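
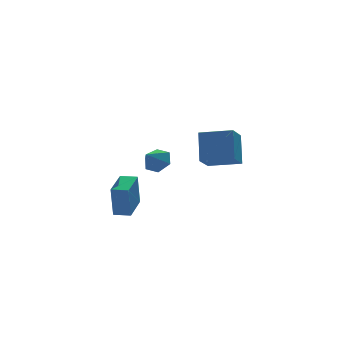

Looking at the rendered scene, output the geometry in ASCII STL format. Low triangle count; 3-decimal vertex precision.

solid 
facet normal -0.808 0.564 -0.171
outer loop
vertex 2.485 -0.689 -0.711
vertex 2.808 0.223 0.771
vertex 3.315 0.266 -1.479
endloop
endfacet
facet normal -0.182 -0.515 -0.838
outer loop
vertex 4.672 -0.683 -1.191
vertex 2.485 -0.689 -0.711
vertex 3.315 0.266 -1.479
endloop
endfacet
facet normal -0.807 0.565 -0.171
outer loop
vertex 3.315 0.266 -1.479
vertex 2.808 0.223 0.771
vertex 3.638 1.177 0.003
endloop
endfacet
facet normal 0.561 0.645 -0.519
outer loop
vertex 3.638 1.177 0.003
vertex 4.672 -0.683 -1.191
vertex 3.315 0.266 -1.479
endloop
endfacet
facet normal -0.561 -0.645 0.519
outer loop
vertex 2.485 -0.689 -0.711
vertex 4.165 -0.726 1.059
vertex 2.808 0.223 0.771
endloop
endfacet
facet normal -0.182 -0.515 -0.837
outer loop
vertex 3.842 -1.637 -0.423
vertex 2.485 -0.689 -0.711
vertex 4.672 -0.683 -1.191
endloop
endfacet
facet normal -0.561 -0.645 0.519
outer loop
vertex 3.842 -1.637 -0.423
vertex 4.165 -0.726 1.059
vertex 2.485 -0.689 -0.711
endloop
endfacet
facet normal 0.183 0.515 0.837
outer loop
vertex 2.808 0.223 0.771
vertex 4.165 -0.726 1.059
vertex 3.638 1.177 0.003
endloop
endfacet
facet normal 0.561 0.645 -0.519
outer loop
vertex 4.995 0.229 0.291
vertex 4.672 -0.683 -1.191
vertex 3.638 1.177 0.003
endloop
endfacet
facet normal 0.182 0.515 0.837
outer loop
vertex 3.638 1.177 0.003
vertex 4.165 -0.726 1.059
vertex 4.995 0.229 0.291
endloop
endfacet
facet normal 0.807 -0.565 0.171
outer loop
vertex 4.995 0.229 0.291
vertex 3.842 -1.637 -0.423
vertex 4.672 -0.683 -1.191
endloop
endfacet
facet normal 0.808 -0.564 0.171
outer loop
vertex 4.165 -0.726 1.059
vertex 3.842 -1.637 -0.423
vertex 4.995 0.229 0.291
endloop
endfacet
facet normal 0.692 0.400 -0.602
outer loop
vertex 0.069 -2.969 0.958
vertex -0.447 -2.82 0.464
vertex -0.282 -2.33 0.979
endloop
endfacet
facet normal 0.105 0.025 0.994
outer loop
vertex 0.069 -2.969 0.958
vertex -0.282 -2.33 0.979
vertex -1.173 -3.24 1.096
endloop
endfacet
facet normal 0.692 0.400 -0.602
outer loop
vertex -0.282 -2.33 0.979
vertex -0.447 -2.82 0.464
vertex -0.798 -2.181 0.485
endloop
endfacet
facet normal -0.483 0.560 0.673
outer loop
vertex -0.282 -2.33 0.979
vertex -0.798 -2.181 0.485
vertex -1.173 -3.24 1.096
endloop
endfacet
facet normal 0.691 0.399 -0.603
outer loop
vertex -0.798 -2.181 0.485
vertex -0.447 -2.82 0.464
vertex -0.964 -2.671 -0.03
endloop
endfacet
facet normal -0.944 0.329 -0.009
outer loop
vertex -0.798 -2.181 0.485
vertex -0.964 -2.671 -0.03
vertex -1.173 -3.24 1.096
endloop
endfacet
facet normal 0.691 0.400 -0.602
outer loop
vertex -0.964 -2.671 -0.03
vertex -0.447 -2.82 0.464
vertex -0.612 -3.311 -0.051
endloop
endfacet
facet normal -0.818 -0.438 -0.373
outer loop
vertex -0.964 -2.671 -0.03
vertex -0.612 -3.311 -0.051
vertex -1.173 -3.24 1.096
endloop
endfacet
facet normal 0.692 0.399 -0.602
outer loop
vertex -0.612 -3.311 -0.051
vertex -0.447 -2.82 0.464
vertex -0.096 -3.46 0.443
endloop
endfacet
facet normal -0.230 -0.972 -0.053
outer loop
vertex -0.612 -3.311 -0.051
vertex -0.096 -3.46 0.443
vertex -1.173 -3.24 1.096
endloop
endfacet
facet normal 0.692 0.399 -0.602
outer loop
vertex -0.096 -3.46 0.443
vertex -0.447 -2.82 0.464
vertex 0.069 -2.969 0.958
endloop
endfacet
facet normal 0.232 -0.740 0.631
outer loop
vertex -0.096 -3.46 0.443
vertex 0.069 -2.969 0.958
vertex -1.173 -3.24 1.096
endloop
endfacet
facet normal -0.817 0.576 -0.032
outer loop
vertex -2.749 -2.96 -0.936
vertex -1.799 -1.602 -0.733
vertex -2.591 -2.826 -2.573
endloop
endfacet
facet normal -0.568 -0.814 -0.121
outer loop
vertex -1.921 -3.298 -2.547
vertex -2.749 -2.96 -0.936
vertex -2.591 -2.826 -2.573
endloop
endfacet
facet normal -0.817 0.576 -0.032
outer loop
vertex -2.591 -2.826 -2.573
vertex -1.799 -1.602 -0.733
vertex -1.641 -1.468 -2.37
endloop
endfacet
facet normal 0.096 0.081 -0.992
outer loop
vertex -1.641 -1.468 -2.37
vertex -1.921 -3.298 -2.547
vertex -2.591 -2.826 -2.573
endloop
endfacet
facet normal -0.096 -0.081 0.992
outer loop
vertex -2.749 -2.96 -0.936
vertex -1.129 -2.074 -0.707
vertex -1.799 -1.602 -0.733
endloop
endfacet
facet normal -0.568 -0.814 -0.121
outer loop
vertex -2.079 -3.432 -0.91
vertex -2.749 -2.96 -0.936
vertex -1.921 -3.298 -2.547
endloop
endfacet
facet normal -0.096 -0.081 0.992
outer loop
vertex -2.079 -3.432 -0.91
vertex -1.129 -2.074 -0.707
vertex -2.749 -2.96 -0.936
endloop
endfacet
facet normal 0.568 0.814 0.121
outer loop
vertex -1.799 -1.602 -0.733
vertex -1.129 -2.074 -0.707
vertex -1.641 -1.468 -2.37
endloop
endfacet
facet normal 0.096 0.081 -0.992
outer loop
vertex -0.971 -1.94 -2.344
vertex -1.921 -3.298 -2.547
vertex -1.641 -1.468 -2.37
endloop
endfacet
facet normal 0.568 0.814 0.121
outer loop
vertex -1.641 -1.468 -2.37
vertex -1.129 -2.074 -0.707
vertex -0.971 -1.94 -2.344
endloop
endfacet
facet normal 0.817 -0.576 0.032
outer loop
vertex -0.971 -1.94 -2.344
vertex -2.079 -3.432 -0.91
vertex -1.921 -3.298 -2.547
endloop
endfacet
facet normal 0.817 -0.576 0.032
outer loop
vertex -1.129 -2.074 -0.707
vertex -2.079 -3.432 -0.91
vertex -0.971 -1.94 -2.344
endloop
endfacet

endsolid


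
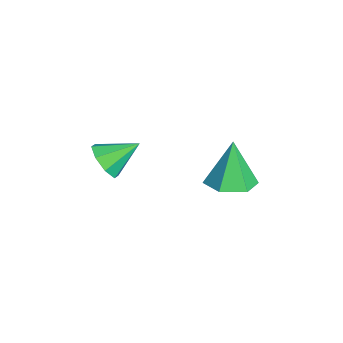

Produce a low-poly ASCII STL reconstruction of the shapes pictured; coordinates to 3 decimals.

solid 
facet normal 0.276 -0.066 -0.959
outer loop
vertex -1.484 3.306 -3.713
vertex -2.218 2.876 -3.895
vertex -2.199 3.744 -3.949
endloop
endfacet
facet normal 0.343 0.813 0.471
outer loop
vertex -1.484 3.306 -3.713
vertex -2.199 3.744 -3.949
vertex -2.682 2.984 -2.285
endloop
endfacet
facet normal 0.277 -0.066 -0.959
outer loop
vertex -2.199 3.744 -3.949
vertex -2.218 2.876 -3.895
vertex -2.932 3.313 -4.131
endloop
endfacet
facet normal -0.534 0.817 0.218
outer loop
vertex -2.199 3.744 -3.949
vertex -2.932 3.313 -4.131
vertex -2.682 2.984 -2.285
endloop
endfacet
facet normal 0.277 -0.065 -0.959
outer loop
vertex -2.932 3.313 -4.131
vertex -2.218 2.876 -3.895
vertex -2.952 2.445 -4.078
endloop
endfacet
facet normal -0.990 0.031 0.140
outer loop
vertex -2.932 3.313 -4.131
vertex -2.952 2.445 -4.078
vertex -2.682 2.984 -2.285
endloop
endfacet
facet normal 0.277 -0.065 -0.959
outer loop
vertex -2.952 2.445 -4.078
vertex -2.218 2.876 -3.895
vertex -2.237 2.007 -3.842
endloop
endfacet
facet normal -0.569 -0.760 0.314
outer loop
vertex -2.952 2.445 -4.078
vertex -2.237 2.007 -3.842
vertex -2.682 2.984 -2.285
endloop
endfacet
facet normal 0.276 -0.065 -0.959
outer loop
vertex -2.237 2.007 -3.842
vertex -2.218 2.876 -3.895
vertex -1.504 2.438 -3.66
endloop
endfacet
facet normal 0.308 -0.764 0.567
outer loop
vertex -2.237 2.007 -3.842
vertex -1.504 2.438 -3.66
vertex -2.682 2.984 -2.285
endloop
endfacet
facet normal 0.276 -0.065 -0.959
outer loop
vertex -1.504 2.438 -3.66
vertex -2.218 2.876 -3.895
vertex -1.484 3.306 -3.713
endloop
endfacet
facet normal 0.763 0.022 0.645
outer loop
vertex -1.504 2.438 -3.66
vertex -1.484 3.306 -3.713
vertex -2.682 2.984 -2.285
endloop
endfacet
facet normal 0.085 -0.842 -0.533
outer loop
vertex -1.723 -1.295 -1.891
vertex -2.116 -0.995 -2.428
vertex -1.405 -1.027 -2.264
endloop
endfacet
facet normal 0.682 0.178 0.709
outer loop
vertex -1.723 -1.295 -1.891
vertex -1.405 -1.027 -2.264
vertex -2.224 0.075 -1.752
endloop
endfacet
facet normal 0.085 -0.842 -0.533
outer loop
vertex -1.405 -1.027 -2.264
vertex -2.116 -0.995 -2.428
vertex -1.504 -0.74 -2.733
endloop
endfacet
facet normal 0.826 0.541 0.157
outer loop
vertex -1.405 -1.027 -2.264
vertex -1.504 -0.74 -2.733
vertex -2.224 0.075 -1.752
endloop
endfacet
facet normal 0.086 -0.843 -0.532
outer loop
vertex -1.504 -0.74 -2.733
vertex -2.116 -0.995 -2.428
vertex -1.961 -0.603 -3.024
endloop
endfacet
facet normal 0.462 0.819 -0.341
outer loop
vertex -1.504 -0.74 -2.733
vertex -1.961 -0.603 -3.024
vertex -2.224 0.075 -1.752
endloop
endfacet
facet normal 0.084 -0.842 -0.532
outer loop
vertex -1.961 -0.603 -3.024
vertex -2.116 -0.995 -2.428
vertex -2.509 -0.695 -2.965
endloop
endfacet
facet normal -0.195 0.848 -0.492
outer loop
vertex -1.961 -0.603 -3.024
vertex -2.509 -0.695 -2.965
vertex -2.224 0.075 -1.752
endloop
endfacet
facet normal 0.085 -0.842 -0.533
outer loop
vertex -2.509 -0.695 -2.965
vertex -2.116 -0.995 -2.428
vertex -2.827 -0.963 -2.592
endloop
endfacet
facet normal -0.762 0.612 -0.210
outer loop
vertex -2.509 -0.695 -2.965
vertex -2.827 -0.963 -2.592
vertex -2.224 0.075 -1.752
endloop
endfacet
facet normal 0.085 -0.842 -0.533
outer loop
vertex -2.827 -0.963 -2.592
vertex -2.116 -0.995 -2.428
vertex -2.728 -1.25 -2.123
endloop
endfacet
facet normal -0.906 0.248 0.343
outer loop
vertex -2.827 -0.963 -2.592
vertex -2.728 -1.25 -2.123
vertex -2.224 0.075 -1.752
endloop
endfacet
facet normal 0.086 -0.843 -0.532
outer loop
vertex -2.728 -1.25 -2.123
vertex -2.116 -0.995 -2.428
vertex -2.271 -1.387 -1.832
endloop
endfacet
facet normal -0.543 -0.028 0.839
outer loop
vertex -2.728 -1.25 -2.123
vertex -2.271 -1.387 -1.832
vertex -2.224 0.075 -1.752
endloop
endfacet
facet normal 0.084 -0.842 -0.532
outer loop
vertex -2.271 -1.387 -1.832
vertex -2.116 -0.995 -2.428
vertex -1.723 -1.295 -1.891
endloop
endfacet
facet normal 0.116 -0.058 0.991
outer loop
vertex -2.271 -1.387 -1.832
vertex -1.723 -1.295 -1.891
vertex -2.224 0.075 -1.752
endloop
endfacet

endsolid


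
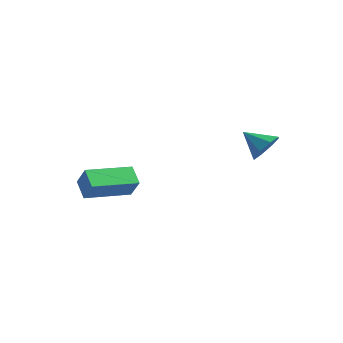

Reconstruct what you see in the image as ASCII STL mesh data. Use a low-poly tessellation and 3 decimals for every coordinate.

solid 
facet normal 0.843 0.063 -0.535
outer loop
vertex 2.001 0.033 -0.037
vertex 1.64 -0.214 -0.635
vertex 1.775 0.453 -0.344
endloop
endfacet
facet normal -0.123 0.542 0.832
outer loop
vertex 2.001 0.033 -0.037
vertex 1.775 0.453 -0.344
vertex 0.68 -0.286 -0.025
endloop
endfacet
facet normal 0.843 0.062 -0.534
outer loop
vertex 1.775 0.453 -0.344
vertex 1.64 -0.214 -0.635
vertex 1.471 0.481 -0.821
endloop
endfacet
facet normal -0.456 0.823 0.339
outer loop
vertex 1.775 0.453 -0.344
vertex 1.471 0.481 -0.821
vertex 0.68 -0.286 -0.025
endloop
endfacet
facet normal 0.843 0.062 -0.535
outer loop
vertex 1.471 0.481 -0.821
vertex 1.64 -0.214 -0.635
vertex 1.266 0.103 -1.188
endloop
endfacet
facet normal -0.775 0.603 -0.189
outer loop
vertex 1.471 0.481 -0.821
vertex 1.266 0.103 -1.188
vertex 0.68 -0.286 -0.025
endloop
endfacet
facet normal 0.843 0.062 -0.534
outer loop
vertex 1.266 0.103 -1.188
vertex 1.64 -0.214 -0.635
vertex 1.28 -0.462 -1.232
endloop
endfacet
facet normal -0.895 0.013 -0.447
outer loop
vertex 1.266 0.103 -1.188
vertex 1.28 -0.462 -1.232
vertex 0.68 -0.286 -0.025
endloop
endfacet
facet normal 0.843 0.063 -0.534
outer loop
vertex 1.28 -0.462 -1.232
vertex 1.64 -0.214 -0.635
vertex 1.506 -0.881 -0.925
endloop
endfacet
facet normal -0.743 -0.607 -0.281
outer loop
vertex 1.28 -0.462 -1.232
vertex 1.506 -0.881 -0.925
vertex 0.68 -0.286 -0.025
endloop
endfacet
facet normal 0.843 0.063 -0.534
outer loop
vertex 1.506 -0.881 -0.925
vertex 1.64 -0.214 -0.635
vertex 1.81 -0.91 -0.448
endloop
endfacet
facet normal -0.412 -0.887 0.209
outer loop
vertex 1.506 -0.881 -0.925
vertex 1.81 -0.91 -0.448
vertex 0.68 -0.286 -0.025
endloop
endfacet
facet normal 0.843 0.062 -0.535
outer loop
vertex 1.81 -0.91 -0.448
vertex 1.64 -0.214 -0.635
vertex 2.015 -0.531 -0.081
endloop
endfacet
facet normal -0.091 -0.667 0.740
outer loop
vertex 1.81 -0.91 -0.448
vertex 2.015 -0.531 -0.081
vertex 0.68 -0.286 -0.025
endloop
endfacet
facet normal 0.843 0.063 -0.535
outer loop
vertex 2.015 -0.531 -0.081
vertex 1.64 -0.214 -0.635
vertex 2.001 0.033 -0.037
endloop
endfacet
facet normal 0.028 -0.077 0.997
outer loop
vertex 2.015 -0.531 -0.081
vertex 2.001 0.033 -0.037
vertex 0.68 -0.286 -0.025
endloop
endfacet
facet normal -0.507 0.160 -0.847
outer loop
vertex -4.138 -4.063 -2.414
vertex -3.183 -2.43 -2.677
vertex -3.499 -4.512 -2.881
endloop
endfacet
facet normal -0.500 -0.855 0.138
outer loop
vertex -2.997 -4.67 -2.043
vertex -4.138 -4.063 -2.414
vertex -3.499 -4.512 -2.881
endloop
endfacet
facet normal -0.507 0.160 -0.847
outer loop
vertex -3.499 -4.512 -2.881
vertex -3.183 -2.43 -2.677
vertex -2.544 -2.879 -3.144
endloop
endfacet
facet normal 0.702 -0.493 -0.514
outer loop
vertex -2.544 -2.879 -3.144
vertex -2.997 -4.67 -2.043
vertex -3.499 -4.512 -2.881
endloop
endfacet
facet normal -0.702 0.493 0.514
outer loop
vertex -4.138 -4.063 -2.414
vertex -2.681 -2.588 -1.839
vertex -3.183 -2.43 -2.677
endloop
endfacet
facet normal -0.500 -0.855 0.138
outer loop
vertex -3.636 -4.221 -1.576
vertex -4.138 -4.063 -2.414
vertex -2.997 -4.67 -2.043
endloop
endfacet
facet normal -0.702 0.493 0.514
outer loop
vertex -3.636 -4.221 -1.576
vertex -2.681 -2.588 -1.839
vertex -4.138 -4.063 -2.414
endloop
endfacet
facet normal 0.500 0.855 -0.138
outer loop
vertex -3.183 -2.43 -2.677
vertex -2.681 -2.588 -1.839
vertex -2.544 -2.879 -3.144
endloop
endfacet
facet normal 0.702 -0.493 -0.514
outer loop
vertex -2.042 -3.037 -2.306
vertex -2.997 -4.67 -2.043
vertex -2.544 -2.879 -3.144
endloop
endfacet
facet normal 0.500 0.855 -0.138
outer loop
vertex -2.544 -2.879 -3.144
vertex -2.681 -2.588 -1.839
vertex -2.042 -3.037 -2.306
endloop
endfacet
facet normal 0.507 -0.160 0.847
outer loop
vertex -2.042 -3.037 -2.306
vertex -3.636 -4.221 -1.576
vertex -2.997 -4.67 -2.043
endloop
endfacet
facet normal 0.507 -0.160 0.847
outer loop
vertex -2.681 -2.588 -1.839
vertex -3.636 -4.221 -1.576
vertex -2.042 -3.037 -2.306
endloop
endfacet

endsolid


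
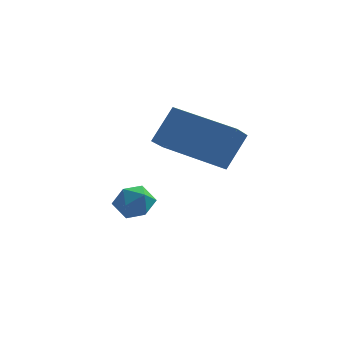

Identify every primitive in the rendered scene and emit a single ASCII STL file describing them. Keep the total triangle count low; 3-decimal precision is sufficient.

solid 
facet normal -0.934 0.318 -0.161
outer loop
vertex -1.204 -0.452 0.279
vertex -1.454 -0.974 0.699
vertex -1.286 -0.338 0.98
endloop
endfacet
facet normal -0.472 0.860 -0.195
outer loop
vertex -1.204 -0.452 0.279
vertex -1.286 -0.338 0.98
vertex -0.704 -0.095 0.644
endloop
endfacet
facet normal 0.007 0.710 -0.704
outer loop
vertex -1.204 -0.452 0.279
vertex -0.704 -0.095 0.644
vertex -0.512 -0.581 0.156
endloop
endfacet
facet normal -0.161 0.076 -0.984
outer loop
vertex -1.204 -0.452 0.279
vertex -0.512 -0.581 0.156
vertex -0.975 -1.124 0.19
endloop
endfacet
facet normal -0.742 -0.167 -0.649
outer loop
vertex -1.204 -0.452 0.279
vertex -0.975 -1.124 0.19
vertex -1.454 -0.974 0.699
endloop
endfacet
facet normal -0.126 0.895 0.428
outer loop
vertex -0.704 -0.095 0.644
vertex -1.286 -0.338 0.98
vertex -0.645 -0.396 1.29
endloop
endfacet
facet normal -0.875 0.018 0.484
outer loop
vertex -1.286 -0.338 0.98
vertex -1.454 -0.974 0.699
vertex -1.108 -0.939 1.324
endloop
endfacet
facet normal -0.565 -0.767 -0.306
outer loop
vertex -1.454 -0.974 0.699
vertex -0.975 -1.124 0.19
vertex -0.916 -1.425 0.836
endloop
endfacet
facet normal 0.376 -0.374 -0.848
outer loop
vertex -0.975 -1.124 0.19
vertex -0.512 -0.581 0.156
vertex -0.334 -1.182 0.5
endloop
endfacet
facet normal 0.647 0.652 -0.395
outer loop
vertex -0.512 -0.581 0.156
vertex -0.704 -0.095 0.644
vertex -0.166 -0.546 0.781
endloop
endfacet
facet normal 0.161 -0.076 0.984
outer loop
vertex -0.416 -1.068 1.201
vertex -0.645 -0.396 1.29
vertex -1.108 -0.939 1.324
endloop
endfacet
facet normal -0.007 -0.710 0.704
outer loop
vertex -0.416 -1.068 1.201
vertex -1.108 -0.939 1.324
vertex -0.916 -1.425 0.836
endloop
endfacet
facet normal 0.472 -0.860 0.195
outer loop
vertex -0.416 -1.068 1.201
vertex -0.916 -1.425 0.836
vertex -0.334 -1.182 0.5
endloop
endfacet
facet normal 0.934 -0.318 0.161
outer loop
vertex -0.416 -1.068 1.201
vertex -0.334 -1.182 0.5
vertex -0.166 -0.546 0.781
endloop
endfacet
facet normal 0.742 0.167 0.649
outer loop
vertex -0.416 -1.068 1.201
vertex -0.166 -0.546 0.781
vertex -0.645 -0.396 1.29
endloop
endfacet
facet normal -0.376 0.374 0.848
outer loop
vertex -1.108 -0.939 1.324
vertex -0.645 -0.396 1.29
vertex -1.286 -0.338 0.98
endloop
endfacet
facet normal -0.647 -0.652 0.395
outer loop
vertex -0.916 -1.425 0.836
vertex -1.108 -0.939 1.324
vertex -1.454 -0.974 0.699
endloop
endfacet
facet normal 0.126 -0.895 -0.428
outer loop
vertex -0.334 -1.182 0.5
vertex -0.916 -1.425 0.836
vertex -0.975 -1.124 0.19
endloop
endfacet
facet normal 0.875 -0.018 -0.484
outer loop
vertex -0.166 -0.546 0.781
vertex -0.334 -1.182 0.5
vertex -0.512 -0.581 0.156
endloop
endfacet
facet normal 0.565 0.767 0.306
outer loop
vertex -0.645 -0.396 1.29
vertex -0.166 -0.546 0.781
vertex -0.704 -0.095 0.644
endloop
endfacet
facet normal -0.350 -0.449 -0.822
outer loop
vertex 2.109 -3.017 3.402
vertex 0.09 -2.368 3.907
vertex 2.253 -2.149 2.866
endloop
endfacet
facet normal 0.926 -0.297 -0.232
outer loop
vertex 2.75 -1.512 4.033
vertex 2.109 -3.017 3.402
vertex 2.253 -2.149 2.866
endloop
endfacet
facet normal -0.350 -0.450 -0.822
outer loop
vertex 2.253 -2.149 2.866
vertex 0.09 -2.368 3.907
vertex 0.234 -1.501 3.371
endloop
endfacet
facet normal 0.140 0.843 -0.520
outer loop
vertex 0.234 -1.501 3.371
vertex 2.75 -1.512 4.033
vertex 2.253 -2.149 2.866
endloop
endfacet
facet normal -0.141 -0.843 0.520
outer loop
vertex 2.109 -3.017 3.402
vertex 0.587 -1.731 5.074
vertex 0.09 -2.368 3.907
endloop
endfacet
facet normal 0.926 -0.297 -0.232
outer loop
vertex 2.606 -2.379 4.569
vertex 2.109 -3.017 3.402
vertex 2.75 -1.512 4.033
endloop
endfacet
facet normal -0.140 -0.842 0.520
outer loop
vertex 2.606 -2.379 4.569
vertex 0.587 -1.731 5.074
vertex 2.109 -3.017 3.402
endloop
endfacet
facet normal -0.926 0.297 0.232
outer loop
vertex 0.09 -2.368 3.907
vertex 0.587 -1.731 5.074
vertex 0.234 -1.501 3.371
endloop
endfacet
facet normal 0.141 0.842 -0.520
outer loop
vertex 0.731 -0.863 4.538
vertex 2.75 -1.512 4.033
vertex 0.234 -1.501 3.371
endloop
endfacet
facet normal -0.926 0.297 0.232
outer loop
vertex 0.234 -1.501 3.371
vertex 0.587 -1.731 5.074
vertex 0.731 -0.863 4.538
endloop
endfacet
facet normal 0.350 0.450 0.822
outer loop
vertex 0.731 -0.863 4.538
vertex 2.606 -2.379 4.569
vertex 2.75 -1.512 4.033
endloop
endfacet
facet normal 0.350 0.450 0.822
outer loop
vertex 0.587 -1.731 5.074
vertex 2.606 -2.379 4.569
vertex 0.731 -0.863 4.538
endloop
endfacet

endsolid


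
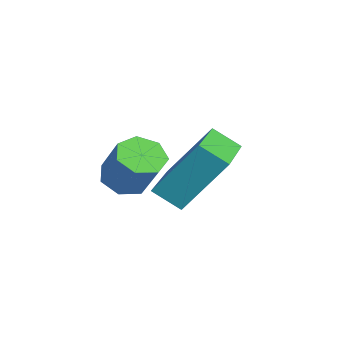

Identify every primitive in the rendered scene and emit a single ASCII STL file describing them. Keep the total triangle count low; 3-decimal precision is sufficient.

solid 
facet normal -0.413 -0.695 0.588
outer loop
vertex -0.182 0.013 -2.258
vertex -2.085 0.901 -2.544
vertex -0.433 -0.951 -3.573
endloop
endfacet
facet normal 0.898 -0.418 0.135
outer loop
vertex -0.095 -0.381 -4.056
vertex -0.182 0.013 -2.258
vertex -0.433 -0.951 -3.573
endloop
endfacet
facet normal -0.413 -0.695 0.588
outer loop
vertex -0.433 -0.951 -3.573
vertex -2.085 0.901 -2.544
vertex -2.337 -0.063 -3.86
endloop
endfacet
facet normal -0.153 -0.585 -0.797
outer loop
vertex -2.337 -0.063 -3.86
vertex -0.095 -0.381 -4.056
vertex -0.433 -0.951 -3.573
endloop
endfacet
facet normal 0.153 0.584 0.797
outer loop
vertex -0.182 0.013 -2.258
vertex -1.747 1.471 -3.027
vertex -2.085 0.901 -2.544
endloop
endfacet
facet normal 0.898 -0.419 0.135
outer loop
vertex 0.157 0.583 -2.74
vertex -0.182 0.013 -2.258
vertex -0.095 -0.381 -4.056
endloop
endfacet
facet normal 0.152 0.584 0.797
outer loop
vertex 0.157 0.583 -2.74
vertex -1.747 1.471 -3.027
vertex -0.182 0.013 -2.258
endloop
endfacet
facet normal -0.898 0.419 -0.135
outer loop
vertex -2.085 0.901 -2.544
vertex -1.747 1.471 -3.027
vertex -2.337 -0.063 -3.86
endloop
endfacet
facet normal -0.153 -0.584 -0.798
outer loop
vertex -1.998 0.507 -4.342
vertex -0.095 -0.381 -4.056
vertex -2.337 -0.063 -3.86
endloop
endfacet
facet normal -0.898 0.419 -0.136
outer loop
vertex -2.337 -0.063 -3.86
vertex -1.747 1.471 -3.027
vertex -1.998 0.507 -4.342
endloop
endfacet
facet normal 0.413 0.695 -0.588
outer loop
vertex -1.998 0.507 -4.342
vertex 0.157 0.583 -2.74
vertex -0.095 -0.381 -4.056
endloop
endfacet
facet normal 0.413 0.695 -0.588
outer loop
vertex -1.747 1.471 -3.027
vertex 0.157 0.583 -2.74
vertex -1.998 0.507 -4.342
endloop
endfacet
facet normal -0.630 -0.144 -0.763
outer loop
vertex 0.027 -1.28 -3.424
vertex -0.356 -1.523 -3.062
vertex -0.303 -0.965 -3.211
endloop
endfacet
facet normal 0.417 0.767 -0.488
outer loop
vertex 0.027 -1.28 -3.424
vertex -0.303 -0.965 -3.211
vertex 0.758 -1.114 -2.54
endloop
endfacet
facet normal 0.417 0.767 -0.488
outer loop
vertex 0.758 -1.114 -2.54
vertex -0.303 -0.965 -3.211
vertex 0.429 -0.799 -2.326
endloop
endfacet
facet normal 0.632 0.142 0.762
outer loop
vertex 0.758 -1.114 -2.54
vertex 0.429 -0.799 -2.326
vertex 0.376 -1.357 -2.178
endloop
endfacet
facet normal -0.631 -0.144 -0.763
outer loop
vertex -0.303 -0.965 -3.211
vertex -0.356 -1.523 -3.062
vertex -0.672 -1.07 -2.886
endloop
endfacet
facet normal -0.252 0.967 0.027
outer loop
vertex -0.303 -0.965 -3.211
vertex -0.672 -1.07 -2.886
vertex 0.429 -0.799 -2.326
endloop
endfacet
facet normal -0.251 0.968 0.026
outer loop
vertex 0.429 -0.799 -2.326
vertex -0.672 -1.07 -2.886
vertex 0.059 -0.904 -2.001
endloop
endfacet
facet normal 0.630 0.143 0.763
outer loop
vertex 0.429 -0.799 -2.326
vertex 0.059 -0.904 -2.001
vertex 0.376 -1.357 -2.178
endloop
endfacet
facet normal -0.631 -0.144 -0.762
outer loop
vertex -0.672 -1.07 -2.886
vertex -0.356 -1.523 -3.062
vertex -0.803 -1.516 -2.693
endloop
endfacet
facet normal -0.731 0.440 0.521
outer loop
vertex -0.672 -1.07 -2.886
vertex -0.803 -1.516 -2.693
vertex 0.059 -0.904 -2.001
endloop
endfacet
facet normal -0.731 0.439 0.522
outer loop
vertex 0.059 -0.904 -2.001
vertex -0.803 -1.516 -2.693
vertex -0.072 -1.35 -1.809
endloop
endfacet
facet normal 0.631 0.143 0.763
outer loop
vertex 0.059 -0.904 -2.001
vertex -0.072 -1.35 -1.809
vertex 0.376 -1.357 -2.178
endloop
endfacet
facet normal -0.632 -0.141 -0.762
outer loop
vertex -0.803 -1.516 -2.693
vertex -0.356 -1.523 -3.062
vertex -0.598 -1.968 -2.779
endloop
endfacet
facet normal -0.660 -0.418 0.624
outer loop
vertex -0.803 -1.516 -2.693
vertex -0.598 -1.968 -2.779
vertex -0.072 -1.35 -1.809
endloop
endfacet
facet normal -0.659 -0.419 0.624
outer loop
vertex -0.072 -1.35 -1.809
vertex -0.598 -1.968 -2.779
vertex 0.134 -1.801 -1.894
endloop
endfacet
facet normal 0.630 0.144 0.763
outer loop
vertex -0.072 -1.35 -1.809
vertex 0.134 -1.801 -1.894
vertex 0.376 -1.357 -2.178
endloop
endfacet
facet normal -0.631 -0.142 -0.763
outer loop
vertex -0.598 -1.968 -2.779
vertex -0.356 -1.523 -3.062
vertex -0.21 -2.084 -3.078
endloop
endfacet
facet normal -0.090 -0.962 0.256
outer loop
vertex -0.598 -1.968 -2.779
vertex -0.21 -2.084 -3.078
vertex 0.134 -1.801 -1.894
endloop
endfacet
facet normal -0.092 -0.962 0.257
outer loop
vertex 0.134 -1.801 -1.894
vertex -0.21 -2.084 -3.078
vertex 0.522 -1.918 -2.193
endloop
endfacet
facet normal 0.631 0.144 0.762
outer loop
vertex 0.134 -1.801 -1.894
vertex 0.522 -1.918 -2.193
vertex 0.376 -1.357 -2.178
endloop
endfacet
facet normal -0.631 -0.142 -0.763
outer loop
vertex -0.21 -2.084 -3.078
vertex -0.356 -1.523 -3.062
vertex 0.068 -1.778 -3.365
endloop
endfacet
facet normal 0.545 -0.781 -0.305
outer loop
vertex -0.21 -2.084 -3.078
vertex 0.068 -1.778 -3.365
vertex 0.522 -1.918 -2.193
endloop
endfacet
facet normal 0.545 -0.781 -0.305
outer loop
vertex 0.522 -1.918 -2.193
vertex 0.068 -1.778 -3.365
vertex 0.8 -1.612 -2.48
endloop
endfacet
facet normal 0.630 0.144 0.763
outer loop
vertex 0.522 -1.918 -2.193
vertex 0.8 -1.612 -2.48
vertex 0.376 -1.357 -2.178
endloop
endfacet
facet normal -0.631 -0.142 -0.763
outer loop
vertex 0.068 -1.778 -3.365
vertex -0.356 -1.523 -3.062
vertex 0.027 -1.28 -3.424
endloop
endfacet
facet normal 0.772 -0.012 -0.636
outer loop
vertex 0.068 -1.778 -3.365
vertex 0.027 -1.28 -3.424
vertex 0.8 -1.612 -2.48
endloop
endfacet
facet normal 0.772 -0.012 -0.636
outer loop
vertex 0.8 -1.612 -2.48
vertex 0.027 -1.28 -3.424
vertex 0.758 -1.114 -2.54
endloop
endfacet
facet normal 0.630 0.145 0.763
outer loop
vertex 0.8 -1.612 -2.48
vertex 0.758 -1.114 -2.54
vertex 0.376 -1.357 -2.178
endloop
endfacet

endsolid


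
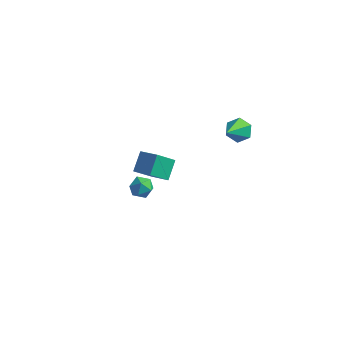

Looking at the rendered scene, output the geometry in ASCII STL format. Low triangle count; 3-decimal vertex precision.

solid 
facet normal -0.136 0.839 0.527
outer loop
vertex -2.583 -2.438 2.966
vertex -2.822 -2.818 3.509
vertex -2.134 -2.673 3.456
endloop
endfacet
facet normal 0.404 0.912 0.067
outer loop
vertex -2.583 -2.438 2.966
vertex -2.134 -2.673 3.456
vertex -1.958 -2.701 2.775
endloop
endfacet
facet normal 0.153 0.792 -0.591
outer loop
vertex -2.583 -2.438 2.966
vertex -1.958 -2.701 2.775
vertex -2.536 -2.864 2.407
endloop
endfacet
facet normal -0.543 0.645 -0.537
outer loop
vertex -2.583 -2.438 2.966
vertex -2.536 -2.864 2.407
vertex -3.07 -2.936 2.86
endloop
endfacet
facet normal -0.723 0.674 0.154
outer loop
vertex -2.583 -2.438 2.966
vertex -3.07 -2.936 2.86
vertex -2.822 -2.818 3.509
endloop
endfacet
facet normal 0.888 0.408 0.213
outer loop
vertex -1.958 -2.701 2.775
vertex -2.134 -2.673 3.456
vertex -1.81 -3.244 3.2
endloop
endfacet
facet normal 0.013 0.289 0.957
outer loop
vertex -2.134 -2.673 3.456
vertex -2.822 -2.818 3.509
vertex -2.344 -3.316 3.653
endloop
endfacet
facet normal -0.935 0.022 0.353
outer loop
vertex -2.822 -2.818 3.509
vertex -3.07 -2.936 2.86
vertex -2.922 -3.479 3.285
endloop
endfacet
facet normal -0.645 -0.023 -0.764
outer loop
vertex -3.07 -2.936 2.86
vertex -2.536 -2.864 2.407
vertex -2.746 -3.507 2.604
endloop
endfacet
facet normal 0.481 0.215 -0.850
outer loop
vertex -2.536 -2.864 2.407
vertex -1.958 -2.701 2.775
vertex -2.058 -3.362 2.551
endloop
endfacet
facet normal 0.543 -0.645 0.537
outer loop
vertex -2.297 -3.742 3.094
vertex -1.81 -3.244 3.2
vertex -2.344 -3.316 3.653
endloop
endfacet
facet normal -0.153 -0.792 0.591
outer loop
vertex -2.297 -3.742 3.094
vertex -2.344 -3.316 3.653
vertex -2.922 -3.479 3.285
endloop
endfacet
facet normal -0.404 -0.912 -0.067
outer loop
vertex -2.297 -3.742 3.094
vertex -2.922 -3.479 3.285
vertex -2.746 -3.507 2.604
endloop
endfacet
facet normal 0.136 -0.839 -0.527
outer loop
vertex -2.297 -3.742 3.094
vertex -2.746 -3.507 2.604
vertex -2.058 -3.362 2.551
endloop
endfacet
facet normal 0.723 -0.674 -0.154
outer loop
vertex -2.297 -3.742 3.094
vertex -2.058 -3.362 2.551
vertex -1.81 -3.244 3.2
endloop
endfacet
facet normal 0.645 0.023 0.764
outer loop
vertex -2.344 -3.316 3.653
vertex -1.81 -3.244 3.2
vertex -2.134 -2.673 3.456
endloop
endfacet
facet normal -0.481 -0.215 0.850
outer loop
vertex -2.922 -3.479 3.285
vertex -2.344 -3.316 3.653
vertex -2.822 -2.818 3.509
endloop
endfacet
facet normal -0.888 -0.408 -0.213
outer loop
vertex -2.746 -3.507 2.604
vertex -2.922 -3.479 3.285
vertex -3.07 -2.936 2.86
endloop
endfacet
facet normal -0.013 -0.289 -0.957
outer loop
vertex -2.058 -3.362 2.551
vertex -2.746 -3.507 2.604
vertex -2.536 -2.864 2.407
endloop
endfacet
facet normal 0.935 -0.022 -0.353
outer loop
vertex -1.81 -3.244 3.2
vertex -2.058 -3.362 2.551
vertex -1.958 -2.701 2.775
endloop
endfacet
facet normal -0.004 0.769 -0.639
outer loop
vertex 0.376 4.476 1.227
vertex -0.374 4.632 1.42
vertex 0.215 4.97 1.823
endloop
endfacet
facet normal 0.936 -0.102 0.338
outer loop
vertex 0.376 4.476 1.227
vertex 0.215 4.97 1.823
vertex -0.366 2.948 2.82
endloop
endfacet
facet normal -0.004 0.769 -0.639
outer loop
vertex 0.215 4.97 1.823
vertex -0.374 4.632 1.42
vertex -0.535 5.126 2.015
endloop
endfacet
facet normal 0.300 0.351 0.887
outer loop
vertex 0.215 4.97 1.823
vertex -0.535 5.126 2.015
vertex -0.366 2.948 2.82
endloop
endfacet
facet normal -0.004 0.769 -0.639
outer loop
vertex -0.535 5.126 2.015
vertex -0.374 4.632 1.42
vertex -1.125 4.788 1.612
endloop
endfacet
facet normal -0.634 0.224 0.740
outer loop
vertex -0.535 5.126 2.015
vertex -1.125 4.788 1.612
vertex -0.366 2.948 2.82
endloop
endfacet
facet normal -0.004 0.769 -0.639
outer loop
vertex -1.125 4.788 1.612
vertex -0.374 4.632 1.42
vertex -0.964 4.294 1.017
endloop
endfacet
facet normal -0.933 -0.356 0.043
outer loop
vertex -1.125 4.788 1.612
vertex -0.964 4.294 1.017
vertex -0.366 2.948 2.82
endloop
endfacet
facet normal -0.004 0.769 -0.639
outer loop
vertex -0.964 4.294 1.017
vertex -0.374 4.632 1.42
vertex -0.214 4.138 0.825
endloop
endfacet
facet normal -0.298 -0.810 -0.506
outer loop
vertex -0.964 4.294 1.017
vertex -0.214 4.138 0.825
vertex -0.366 2.948 2.82
endloop
endfacet
facet normal -0.005 0.769 -0.640
outer loop
vertex -0.214 4.138 0.825
vertex -0.374 4.632 1.42
vertex 0.376 4.476 1.227
endloop
endfacet
facet normal 0.636 -0.683 -0.359
outer loop
vertex -0.214 4.138 0.825
vertex 0.376 4.476 1.227
vertex -0.366 2.948 2.82
endloop
endfacet
facet normal -0.523 -0.537 0.662
outer loop
vertex -3.693 1.391 0.809
vertex -4.893 1.786 0.182
vertex -3.624 0.357 0.024
endloop
endfacet
facet normal 0.851 -0.281 0.445
outer loop
vertex -2.907 1.094 -0.882
vertex -3.693 1.391 0.809
vertex -3.624 0.357 0.024
endloop
endfacet
facet normal -0.523 -0.538 0.661
outer loop
vertex -3.624 0.357 0.024
vertex -4.893 1.786 0.182
vertex -4.823 0.752 -0.603
endloop
endfacet
facet normal 0.054 -0.795 -0.604
outer loop
vertex -4.823 0.752 -0.603
vertex -2.907 1.094 -0.882
vertex -3.624 0.357 0.024
endloop
endfacet
facet normal -0.054 0.795 0.604
outer loop
vertex -3.693 1.391 0.809
vertex -4.176 2.523 -0.724
vertex -4.893 1.786 0.182
endloop
endfacet
facet normal 0.851 -0.280 0.445
outer loop
vertex -2.977 2.128 -0.097
vertex -3.693 1.391 0.809
vertex -2.907 1.094 -0.882
endloop
endfacet
facet normal -0.054 0.795 0.604
outer loop
vertex -2.977 2.128 -0.097
vertex -4.176 2.523 -0.724
vertex -3.693 1.391 0.809
endloop
endfacet
facet normal -0.851 0.280 -0.445
outer loop
vertex -4.893 1.786 0.182
vertex -4.176 2.523 -0.724
vertex -4.823 0.752 -0.603
endloop
endfacet
facet normal 0.054 -0.795 -0.604
outer loop
vertex -4.107 1.489 -1.509
vertex -2.907 1.094 -0.882
vertex -4.823 0.752 -0.603
endloop
endfacet
facet normal -0.851 0.280 -0.444
outer loop
vertex -4.823 0.752 -0.603
vertex -4.176 2.523 -0.724
vertex -4.107 1.489 -1.509
endloop
endfacet
facet normal 0.523 0.538 -0.662
outer loop
vertex -4.107 1.489 -1.509
vertex -2.977 2.128 -0.097
vertex -2.907 1.094 -0.882
endloop
endfacet
facet normal 0.523 0.537 -0.662
outer loop
vertex -4.176 2.523 -0.724
vertex -2.977 2.128 -0.097
vertex -4.107 1.489 -1.509
endloop
endfacet

endsolid


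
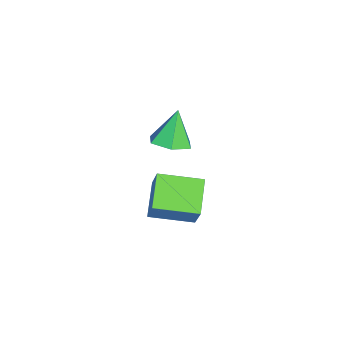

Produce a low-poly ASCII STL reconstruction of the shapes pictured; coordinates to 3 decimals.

solid 
facet normal -0.877 -0.029 0.479
outer loop
vertex 3.38 1.716 -0.056
vertex 3.149 3.534 -0.369
vertex 2.67 1.399 -1.374
endloop
endfacet
facet normal 0.124 -0.978 0.168
outer loop
vertex 4.091 1.446 -2.151
vertex 3.38 1.716 -0.056
vertex 2.67 1.399 -1.374
endloop
endfacet
facet normal -0.877 -0.029 0.479
outer loop
vertex 2.67 1.399 -1.374
vertex 3.149 3.534 -0.369
vertex 2.439 3.217 -1.687
endloop
endfacet
facet normal -0.464 -0.207 -0.861
outer loop
vertex 2.439 3.217 -1.687
vertex 4.091 1.446 -2.151
vertex 2.67 1.399 -1.374
endloop
endfacet
facet normal 0.464 0.207 0.861
outer loop
vertex 3.38 1.716 -0.056
vertex 4.57 3.581 -1.146
vertex 3.149 3.534 -0.369
endloop
endfacet
facet normal 0.124 -0.978 0.168
outer loop
vertex 4.801 1.763 -0.833
vertex 3.38 1.716 -0.056
vertex 4.091 1.446 -2.151
endloop
endfacet
facet normal 0.464 0.207 0.861
outer loop
vertex 4.801 1.763 -0.833
vertex 4.57 3.581 -1.146
vertex 3.38 1.716 -0.056
endloop
endfacet
facet normal -0.124 0.978 -0.168
outer loop
vertex 3.149 3.534 -0.369
vertex 4.57 3.581 -1.146
vertex 2.439 3.217 -1.687
endloop
endfacet
facet normal -0.464 -0.207 -0.861
outer loop
vertex 3.86 3.264 -2.464
vertex 4.091 1.446 -2.151
vertex 2.439 3.217 -1.687
endloop
endfacet
facet normal -0.124 0.978 -0.168
outer loop
vertex 2.439 3.217 -1.687
vertex 4.57 3.581 -1.146
vertex 3.86 3.264 -2.464
endloop
endfacet
facet normal 0.877 0.029 -0.479
outer loop
vertex 3.86 3.264 -2.464
vertex 4.801 1.763 -0.833
vertex 4.091 1.446 -2.151
endloop
endfacet
facet normal 0.877 0.029 -0.479
outer loop
vertex 4.57 3.581 -1.146
vertex 4.801 1.763 -0.833
vertex 3.86 3.264 -2.464
endloop
endfacet
facet normal 0.405 -0.124 -0.906
outer loop
vertex 4.713 2.484 2.809
vertex 3.924 2.324 2.478
vertex 4.228 3.139 2.502
endloop
endfacet
facet normal 0.475 0.636 0.608
outer loop
vertex 4.713 2.484 2.809
vertex 4.228 3.139 2.502
vertex 3.296 2.516 3.882
endloop
endfacet
facet normal 0.404 -0.124 -0.906
outer loop
vertex 4.228 3.139 2.502
vertex 3.924 2.324 2.478
vertex 3.439 2.978 2.172
endloop
endfacet
facet normal -0.285 0.931 0.228
outer loop
vertex 4.228 3.139 2.502
vertex 3.439 2.978 2.172
vertex 3.296 2.516 3.882
endloop
endfacet
facet normal 0.406 -0.123 -0.906
outer loop
vertex 3.439 2.978 2.172
vertex 3.924 2.324 2.478
vertex 3.136 2.163 2.147
endloop
endfacet
facet normal -0.937 0.348 0.016
outer loop
vertex 3.439 2.978 2.172
vertex 3.136 2.163 2.147
vertex 3.296 2.516 3.882
endloop
endfacet
facet normal 0.406 -0.125 -0.905
outer loop
vertex 3.136 2.163 2.147
vertex 3.924 2.324 2.478
vertex 3.62 1.509 2.454
endloop
endfacet
facet normal -0.829 -0.528 0.184
outer loop
vertex 3.136 2.163 2.147
vertex 3.62 1.509 2.454
vertex 3.296 2.516 3.882
endloop
endfacet
facet normal 0.405 -0.125 -0.906
outer loop
vertex 3.62 1.509 2.454
vertex 3.924 2.324 2.478
vertex 4.409 1.67 2.785
endloop
endfacet
facet normal -0.069 -0.823 0.564
outer loop
vertex 3.62 1.509 2.454
vertex 4.409 1.67 2.785
vertex 3.296 2.516 3.882
endloop
endfacet
facet normal 0.405 -0.125 -0.906
outer loop
vertex 4.409 1.67 2.785
vertex 3.924 2.324 2.478
vertex 4.713 2.484 2.809
endloop
endfacet
facet normal 0.583 -0.240 0.776
outer loop
vertex 4.409 1.67 2.785
vertex 4.713 2.484 2.809
vertex 3.296 2.516 3.882
endloop
endfacet

endsolid


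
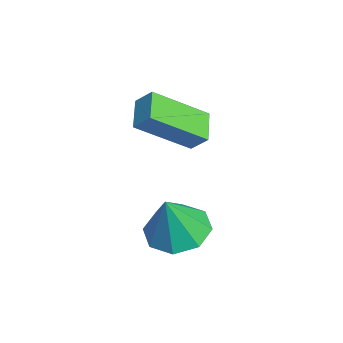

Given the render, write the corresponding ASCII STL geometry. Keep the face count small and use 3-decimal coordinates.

solid 
facet normal -0.912 0.154 0.379
outer loop
vertex -1.518 -4.347 1.777
vertex -1.194 -3.874 2.364
vertex -1.755 -2.589 0.492
endloop
endfacet
facet normal -0.395 -0.576 -0.716
outer loop
vertex -0.706 -2.766 0.056
vertex -1.518 -4.347 1.777
vertex -1.755 -2.589 0.492
endloop
endfacet
facet normal -0.913 0.153 0.379
outer loop
vertex -1.755 -2.589 0.492
vertex -1.194 -3.874 2.364
vertex -1.432 -2.116 1.079
endloop
endfacet
facet normal -0.109 0.802 -0.587
outer loop
vertex -1.432 -2.116 1.079
vertex -0.706 -2.766 0.056
vertex -1.755 -2.589 0.492
endloop
endfacet
facet normal 0.108 -0.802 0.587
outer loop
vertex -1.518 -4.347 1.777
vertex -0.145 -4.051 1.928
vertex -1.194 -3.874 2.364
endloop
endfacet
facet normal -0.394 -0.576 -0.716
outer loop
vertex -0.468 -4.524 1.341
vertex -1.518 -4.347 1.777
vertex -0.706 -2.766 0.056
endloop
endfacet
facet normal 0.108 -0.802 0.587
outer loop
vertex -0.468 -4.524 1.341
vertex -0.145 -4.051 1.928
vertex -1.518 -4.347 1.777
endloop
endfacet
facet normal 0.395 0.576 0.716
outer loop
vertex -1.194 -3.874 2.364
vertex -0.145 -4.051 1.928
vertex -1.432 -2.116 1.079
endloop
endfacet
facet normal -0.108 0.802 -0.587
outer loop
vertex -0.382 -2.293 0.643
vertex -0.706 -2.766 0.056
vertex -1.432 -2.116 1.079
endloop
endfacet
facet normal 0.394 0.576 0.716
outer loop
vertex -1.432 -2.116 1.079
vertex -0.145 -4.051 1.928
vertex -0.382 -2.293 0.643
endloop
endfacet
facet normal 0.912 -0.154 -0.380
outer loop
vertex -0.382 -2.293 0.643
vertex -0.468 -4.524 1.341
vertex -0.706 -2.766 0.056
endloop
endfacet
facet normal 0.913 -0.154 -0.378
outer loop
vertex -0.145 -4.051 1.928
vertex -0.468 -4.524 1.341
vertex -0.382 -2.293 0.643
endloop
endfacet
facet normal -0.278 0.237 -0.931
outer loop
vertex 2.007 -3.644 -2.597
vertex 1.041 -3.388 -2.243
vertex 1.952 -2.864 -2.382
endloop
endfacet
facet normal 0.974 0.006 0.226
outer loop
vertex 2.007 -3.644 -2.597
vertex 1.952 -2.864 -2.382
vertex 1.539 -3.812 -0.577
endloop
endfacet
facet normal -0.278 0.236 -0.931
outer loop
vertex 1.952 -2.864 -2.382
vertex 1.041 -3.388 -2.243
vertex 1.363 -2.391 -2.086
endloop
endfacet
facet normal 0.685 0.568 0.455
outer loop
vertex 1.952 -2.864 -2.382
vertex 1.363 -2.391 -2.086
vertex 1.539 -3.812 -0.577
endloop
endfacet
facet normal -0.278 0.236 -0.931
outer loop
vertex 1.363 -2.391 -2.086
vertex 1.041 -3.388 -2.243
vertex 0.586 -2.502 -1.882
endloop
endfacet
facet normal 0.074 0.730 0.679
outer loop
vertex 1.363 -2.391 -2.086
vertex 0.586 -2.502 -1.882
vertex 1.539 -3.812 -0.577
endloop
endfacet
facet normal -0.277 0.237 -0.931
outer loop
vertex 0.586 -2.502 -1.882
vertex 1.041 -3.388 -2.243
vertex 0.075 -3.132 -1.89
endloop
endfacet
facet normal -0.503 0.398 0.767
outer loop
vertex 0.586 -2.502 -1.882
vertex 0.075 -3.132 -1.89
vertex 1.539 -3.812 -0.577
endloop
endfacet
facet normal -0.278 0.236 -0.931
outer loop
vertex 0.075 -3.132 -1.89
vertex 1.041 -3.388 -2.243
vertex 0.13 -3.913 -2.104
endloop
endfacet
facet normal -0.707 -0.233 0.668
outer loop
vertex 0.075 -3.132 -1.89
vertex 0.13 -3.913 -2.104
vertex 1.539 -3.812 -0.577
endloop
endfacet
facet normal -0.278 0.236 -0.931
outer loop
vertex 0.13 -3.913 -2.104
vertex 1.041 -3.388 -2.243
vertex 0.719 -4.386 -2.4
endloop
endfacet
facet normal -0.418 -0.795 0.439
outer loop
vertex 0.13 -3.913 -2.104
vertex 0.719 -4.386 -2.4
vertex 1.539 -3.812 -0.577
endloop
endfacet
facet normal -0.278 0.236 -0.931
outer loop
vertex 0.719 -4.386 -2.4
vertex 1.041 -3.388 -2.243
vertex 1.497 -4.275 -2.604
endloop
endfacet
facet normal 0.193 -0.957 0.215
outer loop
vertex 0.719 -4.386 -2.4
vertex 1.497 -4.275 -2.604
vertex 1.539 -3.812 -0.577
endloop
endfacet
facet normal -0.279 0.236 -0.931
outer loop
vertex 1.497 -4.275 -2.604
vertex 1.041 -3.388 -2.243
vertex 2.007 -3.644 -2.597
endloop
endfacet
facet normal 0.771 -0.624 0.127
outer loop
vertex 1.497 -4.275 -2.604
vertex 2.007 -3.644 -2.597
vertex 1.539 -3.812 -0.577
endloop
endfacet

endsolid


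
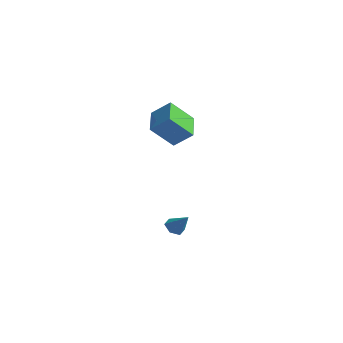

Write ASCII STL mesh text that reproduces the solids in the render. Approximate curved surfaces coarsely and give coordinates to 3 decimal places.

solid 
facet normal -0.696 -0.115 -0.708
outer loop
vertex -0.451 1.243 -4.448
vertex -0.966 1.263 -3.945
vertex -0.746 1.872 -4.26
endloop
endfacet
facet normal 0.810 0.480 -0.336
outer loop
vertex -0.451 1.243 -4.448
vertex -0.746 1.872 -4.26
vertex 0.086 1.437 -2.875
endloop
endfacet
facet normal -0.696 -0.115 -0.708
outer loop
vertex -0.746 1.872 -4.26
vertex -0.966 1.263 -3.945
vertex -1.261 1.892 -3.757
endloop
endfacet
facet normal 0.209 0.962 0.176
outer loop
vertex -0.746 1.872 -4.26
vertex -1.261 1.892 -3.757
vertex 0.086 1.437 -2.875
endloop
endfacet
facet normal -0.696 -0.115 -0.708
outer loop
vertex -1.261 1.892 -3.757
vertex -0.966 1.263 -3.945
vertex -1.481 1.283 -3.442
endloop
endfacet
facet normal -0.335 0.525 0.782
outer loop
vertex -1.261 1.892 -3.757
vertex -1.481 1.283 -3.442
vertex 0.086 1.437 -2.875
endloop
endfacet
facet normal -0.696 -0.116 -0.708
outer loop
vertex -1.481 1.283 -3.442
vertex -0.966 1.263 -3.945
vertex -1.185 0.654 -3.63
endloop
endfacet
facet normal -0.278 -0.393 0.876
outer loop
vertex -1.481 1.283 -3.442
vertex -1.185 0.654 -3.63
vertex 0.086 1.437 -2.875
endloop
endfacet
facet normal -0.696 -0.116 -0.708
outer loop
vertex -1.185 0.654 -3.63
vertex -0.966 1.263 -3.945
vertex -0.67 0.634 -4.133
endloop
endfacet
facet normal 0.322 -0.874 0.364
outer loop
vertex -1.185 0.654 -3.63
vertex -0.67 0.634 -4.133
vertex 0.086 1.437 -2.875
endloop
endfacet
facet normal -0.696 -0.116 -0.708
outer loop
vertex -0.67 0.634 -4.133
vertex -0.966 1.263 -3.945
vertex -0.451 1.243 -4.448
endloop
endfacet
facet normal 0.866 -0.437 -0.242
outer loop
vertex -0.67 0.634 -4.133
vertex -0.451 1.243 -4.448
vertex 0.086 1.437 -2.875
endloop
endfacet
facet normal -0.675 -0.395 -0.623
outer loop
vertex -2.238 0.443 3.882
vertex -3.682 1.769 4.605
vertex -1.697 1.831 2.416
endloop
endfacet
facet normal 0.691 -0.635 -0.346
outer loop
vertex -0.638 2.451 3.395
vertex -2.238 0.443 3.882
vertex -1.697 1.831 2.416
endloop
endfacet
facet normal -0.675 -0.395 -0.623
outer loop
vertex -1.697 1.831 2.416
vertex -3.682 1.769 4.605
vertex -3.141 3.157 3.139
endloop
endfacet
facet normal 0.259 0.664 -0.701
outer loop
vertex -3.141 3.157 3.139
vertex -0.638 2.451 3.395
vertex -1.697 1.831 2.416
endloop
endfacet
facet normal -0.259 -0.664 0.701
outer loop
vertex -2.238 0.443 3.882
vertex -2.623 2.389 5.584
vertex -3.682 1.769 4.605
endloop
endfacet
facet normal 0.691 -0.635 -0.346
outer loop
vertex -1.179 1.063 4.861
vertex -2.238 0.443 3.882
vertex -0.638 2.451 3.395
endloop
endfacet
facet normal -0.259 -0.664 0.701
outer loop
vertex -1.179 1.063 4.861
vertex -2.623 2.389 5.584
vertex -2.238 0.443 3.882
endloop
endfacet
facet normal -0.691 0.635 0.346
outer loop
vertex -3.682 1.769 4.605
vertex -2.623 2.389 5.584
vertex -3.141 3.157 3.139
endloop
endfacet
facet normal 0.259 0.664 -0.701
outer loop
vertex -2.082 3.777 4.118
vertex -0.638 2.451 3.395
vertex -3.141 3.157 3.139
endloop
endfacet
facet normal -0.691 0.635 0.346
outer loop
vertex -3.141 3.157 3.139
vertex -2.623 2.389 5.584
vertex -2.082 3.777 4.118
endloop
endfacet
facet normal 0.675 0.395 0.623
outer loop
vertex -2.082 3.777 4.118
vertex -1.179 1.063 4.861
vertex -0.638 2.451 3.395
endloop
endfacet
facet normal 0.675 0.395 0.623
outer loop
vertex -2.623 2.389 5.584
vertex -1.179 1.063 4.861
vertex -2.082 3.777 4.118
endloop
endfacet

endsolid


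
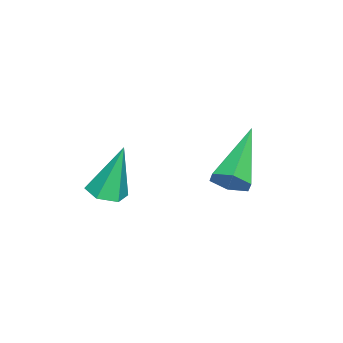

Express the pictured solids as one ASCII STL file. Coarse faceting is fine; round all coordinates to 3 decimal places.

solid 
facet normal 0.176 -0.234 -0.956
outer loop
vertex 0.623 -1.51 1.501
vertex 0.234 -2.028 1.556
vertex -0.012 -1.456 1.371
endloop
endfacet
facet normal 0.070 0.995 0.071
outer loop
vertex 0.623 -1.51 1.501
vertex -0.012 -1.456 1.371
vertex -0.094 -1.592 3.344
endloop
endfacet
facet normal 0.176 -0.234 -0.956
outer loop
vertex -0.012 -1.456 1.371
vertex 0.234 -2.028 1.556
vertex -0.401 -1.974 1.426
endloop
endfacet
facet normal -0.799 0.601 0.008
outer loop
vertex -0.012 -1.456 1.371
vertex -0.401 -1.974 1.426
vertex -0.094 -1.592 3.344
endloop
endfacet
facet normal 0.176 -0.234 -0.956
outer loop
vertex -0.401 -1.974 1.426
vertex 0.234 -2.028 1.556
vertex -0.155 -2.546 1.611
endloop
endfacet
facet normal -0.921 -0.327 0.213
outer loop
vertex -0.401 -1.974 1.426
vertex -0.155 -2.546 1.611
vertex -0.094 -1.592 3.344
endloop
endfacet
facet normal 0.174 -0.232 -0.957
outer loop
vertex -0.155 -2.546 1.611
vertex 0.234 -2.028 1.556
vertex 0.48 -2.601 1.74
endloop
endfacet
facet normal -0.172 -0.860 0.480
outer loop
vertex -0.155 -2.546 1.611
vertex 0.48 -2.601 1.74
vertex -0.094 -1.592 3.344
endloop
endfacet
facet normal 0.175 -0.232 -0.957
outer loop
vertex 0.48 -2.601 1.74
vertex 0.234 -2.028 1.556
vertex 0.868 -2.083 1.685
endloop
endfacet
facet normal 0.699 -0.466 0.543
outer loop
vertex 0.48 -2.601 1.74
vertex 0.868 -2.083 1.685
vertex -0.094 -1.592 3.344
endloop
endfacet
facet normal 0.174 -0.233 -0.957
outer loop
vertex 0.868 -2.083 1.685
vertex 0.234 -2.028 1.556
vertex 0.623 -1.51 1.501
endloop
endfacet
facet normal 0.820 0.460 0.340
outer loop
vertex 0.868 -2.083 1.685
vertex 0.623 -1.51 1.501
vertex -0.094 -1.592 3.344
endloop
endfacet
facet normal 0.871 -0.016 -0.491
outer loop
vertex 0.139 1.728 3.065
vertex -0.176 1.552 2.512
vertex -0.086 2.191 2.651
endloop
endfacet
facet normal 0.123 0.694 0.709
outer loop
vertex 0.139 1.728 3.065
vertex -0.086 2.191 2.651
vertex -2.084 1.588 3.588
endloop
endfacet
facet normal 0.871 -0.016 -0.491
outer loop
vertex -0.086 2.191 2.651
vertex -0.176 1.552 2.512
vertex -0.401 2.014 2.098
endloop
endfacet
facet normal -0.334 0.936 -0.109
outer loop
vertex -0.086 2.191 2.651
vertex -0.401 2.014 2.098
vertex -2.084 1.588 3.588
endloop
endfacet
facet normal 0.871 -0.016 -0.492
outer loop
vertex -0.401 2.014 2.098
vertex -0.176 1.552 2.512
vertex -0.491 1.375 1.96
endloop
endfacet
facet normal -0.677 0.245 -0.694
outer loop
vertex -0.401 2.014 2.098
vertex -0.491 1.375 1.96
vertex -2.084 1.588 3.588
endloop
endfacet
facet normal 0.871 -0.018 -0.491
outer loop
vertex -0.491 1.375 1.96
vertex -0.176 1.552 2.512
vertex -0.267 0.913 2.374
endloop
endfacet
facet normal -0.563 -0.686 -0.461
outer loop
vertex -0.491 1.375 1.96
vertex -0.267 0.913 2.374
vertex -2.084 1.588 3.588
endloop
endfacet
facet normal 0.871 -0.018 -0.491
outer loop
vertex -0.267 0.913 2.374
vertex -0.176 1.552 2.512
vertex 0.048 1.09 2.926
endloop
endfacet
facet normal -0.106 -0.928 0.358
outer loop
vertex -0.267 0.913 2.374
vertex 0.048 1.09 2.926
vertex -2.084 1.588 3.588
endloop
endfacet
facet normal 0.871 -0.017 -0.491
outer loop
vertex 0.048 1.09 2.926
vertex -0.176 1.552 2.512
vertex 0.139 1.728 3.065
endloop
endfacet
facet normal 0.237 -0.239 0.942
outer loop
vertex 0.048 1.09 2.926
vertex 0.139 1.728 3.065
vertex -2.084 1.588 3.588
endloop
endfacet

endsolid


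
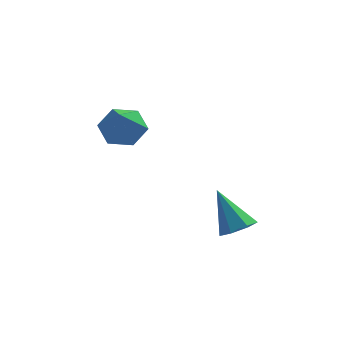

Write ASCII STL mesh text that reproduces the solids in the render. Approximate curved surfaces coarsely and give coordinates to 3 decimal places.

solid 
facet normal -0.032 0.712 -0.702
outer loop
vertex 0.705 0.376 0.74
vertex -0.184 0.377 0.782
vertex 0.288 0.918 1.309
endloop
endfacet
facet normal 0.841 0.086 0.534
outer loop
vertex 0.705 0.376 0.74
vertex 0.288 0.918 1.309
vertex -0.116 -1.137 2.278
endloop
endfacet
facet normal -0.031 0.711 -0.702
outer loop
vertex 0.288 0.918 1.309
vertex -0.184 0.377 0.782
vertex -0.601 0.92 1.35
endloop
endfacet
facet normal 0.043 0.419 0.907
outer loop
vertex 0.288 0.918 1.309
vertex -0.601 0.92 1.35
vertex -0.116 -1.137 2.278
endloop
endfacet
facet normal -0.032 0.711 -0.703
outer loop
vertex -0.601 0.92 1.35
vertex -0.184 0.377 0.782
vertex -1.073 0.379 0.824
endloop
endfacet
facet normal -0.786 0.091 0.612
outer loop
vertex -0.601 0.92 1.35
vertex -1.073 0.379 0.824
vertex -0.116 -1.137 2.278
endloop
endfacet
facet normal -0.032 0.711 -0.702
outer loop
vertex -1.073 0.379 0.824
vertex -0.184 0.377 0.782
vertex -0.655 -0.164 0.255
endloop
endfacet
facet normal -0.819 -0.571 -0.057
outer loop
vertex -1.073 0.379 0.824
vertex -0.655 -0.164 0.255
vertex -0.116 -1.137 2.278
endloop
endfacet
facet normal -0.032 0.711 -0.702
outer loop
vertex -0.655 -0.164 0.255
vertex -0.184 0.377 0.782
vertex 0.234 -0.165 0.214
endloop
endfacet
facet normal -0.021 -0.903 -0.429
outer loop
vertex -0.655 -0.164 0.255
vertex 0.234 -0.165 0.214
vertex -0.116 -1.137 2.278
endloop
endfacet
facet normal -0.032 0.711 -0.702
outer loop
vertex 0.234 -0.165 0.214
vertex -0.184 0.377 0.782
vertex 0.705 0.376 0.74
endloop
endfacet
facet normal 0.808 -0.574 -0.133
outer loop
vertex 0.234 -0.165 0.214
vertex 0.705 0.376 0.74
vertex -0.116 -1.137 2.278
endloop
endfacet
facet normal 0.441 -0.385 -0.811
outer loop
vertex 4.633 -2.099 -2.182
vertex 3.99 -2.171 -2.498
vertex 4.441 -1.609 -2.519
endloop
endfacet
facet normal 0.640 0.590 0.492
outer loop
vertex 4.633 -2.099 -2.182
vertex 4.441 -1.609 -2.519
vertex 3.21 -1.489 -1.062
endloop
endfacet
facet normal 0.441 -0.384 -0.811
outer loop
vertex 4.441 -1.609 -2.519
vertex 3.99 -2.171 -2.498
vertex 3.909 -1.542 -2.84
endloop
endfacet
facet normal 0.116 0.993 0.016
outer loop
vertex 4.441 -1.609 -2.519
vertex 3.909 -1.542 -2.84
vertex 3.21 -1.489 -1.062
endloop
endfacet
facet normal 0.441 -0.384 -0.811
outer loop
vertex 3.909 -1.542 -2.84
vertex 3.99 -2.171 -2.498
vertex 3.438 -1.949 -2.903
endloop
endfacet
facet normal -0.611 0.747 -0.262
outer loop
vertex 3.909 -1.542 -2.84
vertex 3.438 -1.949 -2.903
vertex 3.21 -1.489 -1.062
endloop
endfacet
facet normal 0.440 -0.385 -0.811
outer loop
vertex 3.438 -1.949 -2.903
vertex 3.99 -2.171 -2.498
vertex 3.383 -2.522 -2.661
endloop
endfacet
facet normal -0.990 0.039 -0.132
outer loop
vertex 3.438 -1.949 -2.903
vertex 3.383 -2.522 -2.661
vertex 3.21 -1.489 -1.062
endloop
endfacet
facet normal 0.440 -0.385 -0.811
outer loop
vertex 3.383 -2.522 -2.661
vertex 3.99 -2.171 -2.498
vertex 3.785 -2.831 -2.296
endloop
endfacet
facet normal -0.739 -0.599 0.307
outer loop
vertex 3.383 -2.522 -2.661
vertex 3.785 -2.831 -2.296
vertex 3.21 -1.489 -1.062
endloop
endfacet
facet normal 0.442 -0.385 -0.810
outer loop
vertex 3.785 -2.831 -2.296
vertex 3.99 -2.171 -2.498
vertex 4.342 -2.642 -2.082
endloop
endfacet
facet normal -0.046 -0.687 0.725
outer loop
vertex 3.785 -2.831 -2.296
vertex 4.342 -2.642 -2.082
vertex 3.21 -1.489 -1.062
endloop
endfacet
facet normal 0.441 -0.386 -0.810
outer loop
vertex 4.342 -2.642 -2.082
vertex 3.99 -2.171 -2.498
vertex 4.633 -2.099 -2.182
endloop
endfacet
facet normal 0.569 -0.156 0.808
outer loop
vertex 4.342 -2.642 -2.082
vertex 4.633 -2.099 -2.182
vertex 3.21 -1.489 -1.062
endloop
endfacet

endsolid


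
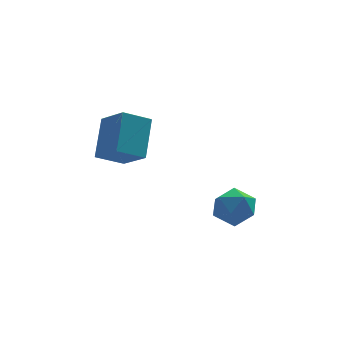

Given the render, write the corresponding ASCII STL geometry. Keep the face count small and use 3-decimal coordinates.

solid 
facet normal -0.879 -0.137 0.458
outer loop
vertex -3.278 -1.12 0.98
vertex -2.777 0.19 2.335
vertex -3.914 0.03 0.104
endloop
endfacet
facet normal -0.257 -0.671 -0.695
outer loop
vertex -2.763 0.21 -0.495
vertex -3.278 -1.12 0.98
vertex -3.914 0.03 0.104
endloop
endfacet
facet normal -0.879 -0.137 0.458
outer loop
vertex -3.914 0.03 0.104
vertex -2.777 0.19 2.335
vertex -3.413 1.34 1.459
endloop
endfacet
facet normal -0.403 0.728 -0.555
outer loop
vertex -3.413 1.34 1.459
vertex -2.763 0.21 -0.495
vertex -3.914 0.03 0.104
endloop
endfacet
facet normal 0.403 -0.728 0.555
outer loop
vertex -3.278 -1.12 0.98
vertex -1.626 0.37 1.736
vertex -2.777 0.19 2.335
endloop
endfacet
facet normal -0.257 -0.671 -0.695
outer loop
vertex -2.127 -0.94 0.381
vertex -3.278 -1.12 0.98
vertex -2.763 0.21 -0.495
endloop
endfacet
facet normal 0.403 -0.728 0.555
outer loop
vertex -2.127 -0.94 0.381
vertex -1.626 0.37 1.736
vertex -3.278 -1.12 0.98
endloop
endfacet
facet normal 0.257 0.671 0.695
outer loop
vertex -2.777 0.19 2.335
vertex -1.626 0.37 1.736
vertex -3.413 1.34 1.459
endloop
endfacet
facet normal -0.403 0.728 -0.555
outer loop
vertex -2.262 1.52 0.86
vertex -2.763 0.21 -0.495
vertex -3.413 1.34 1.459
endloop
endfacet
facet normal 0.257 0.671 0.695
outer loop
vertex -3.413 1.34 1.459
vertex -1.626 0.37 1.736
vertex -2.262 1.52 0.86
endloop
endfacet
facet normal 0.879 0.137 -0.458
outer loop
vertex -2.262 1.52 0.86
vertex -2.127 -0.94 0.381
vertex -2.763 0.21 -0.495
endloop
endfacet
facet normal 0.879 0.137 -0.458
outer loop
vertex -1.626 0.37 1.736
vertex -2.127 -0.94 0.381
vertex -2.262 1.52 0.86
endloop
endfacet
facet normal -0.950 0.217 0.224
outer loop
vertex 0.984 0.745 -3.261
vertex 0.695 -0.133 -3.638
vertex 0.939 -0.061 -2.673
endloop
endfacet
facet normal -0.502 0.528 0.685
outer loop
vertex 0.984 0.745 -3.261
vertex 0.939 -0.061 -2.673
vertex 1.709 0.572 -2.596
endloop
endfacet
facet normal -0.061 0.948 0.313
outer loop
vertex 0.984 0.745 -3.261
vertex 1.709 0.572 -2.596
vertex 1.94 0.89 -3.514
endloop
endfacet
facet normal -0.236 0.896 -0.377
outer loop
vertex 0.984 0.745 -3.261
vertex 1.94 0.89 -3.514
vertex 1.313 0.454 -4.158
endloop
endfacet
facet normal -0.785 0.444 -0.432
outer loop
vertex 0.984 0.745 -3.261
vertex 1.313 0.454 -4.158
vertex 0.695 -0.133 -3.638
endloop
endfacet
facet normal -0.113 0.016 0.994
outer loop
vertex 1.709 0.572 -2.596
vertex 0.939 -0.061 -2.673
vertex 1.867 -0.414 -2.562
endloop
endfacet
facet normal -0.837 -0.487 0.248
outer loop
vertex 0.939 -0.061 -2.673
vertex 0.695 -0.133 -3.638
vertex 1.24 -0.85 -3.206
endloop
endfacet
facet normal -0.570 -0.119 -0.813
outer loop
vertex 0.695 -0.133 -3.638
vertex 1.313 0.454 -4.158
vertex 1.471 -0.532 -4.124
endloop
endfacet
facet normal 0.319 0.611 -0.724
outer loop
vertex 1.313 0.454 -4.158
vertex 1.94 0.89 -3.514
vertex 2.241 0.101 -4.047
endloop
endfacet
facet normal 0.603 0.695 0.392
outer loop
vertex 1.94 0.89 -3.514
vertex 1.709 0.572 -2.596
vertex 2.485 0.173 -3.082
endloop
endfacet
facet normal 0.236 -0.896 0.377
outer loop
vertex 2.196 -0.705 -3.459
vertex 1.867 -0.414 -2.562
vertex 1.24 -0.85 -3.206
endloop
endfacet
facet normal 0.061 -0.948 -0.313
outer loop
vertex 2.196 -0.705 -3.459
vertex 1.24 -0.85 -3.206
vertex 1.471 -0.532 -4.124
endloop
endfacet
facet normal 0.502 -0.528 -0.685
outer loop
vertex 2.196 -0.705 -3.459
vertex 1.471 -0.532 -4.124
vertex 2.241 0.101 -4.047
endloop
endfacet
facet normal 0.950 -0.217 -0.224
outer loop
vertex 2.196 -0.705 -3.459
vertex 2.241 0.101 -4.047
vertex 2.485 0.173 -3.082
endloop
endfacet
facet normal 0.785 -0.444 0.432
outer loop
vertex 2.196 -0.705 -3.459
vertex 2.485 0.173 -3.082
vertex 1.867 -0.414 -2.562
endloop
endfacet
facet normal -0.319 -0.611 0.724
outer loop
vertex 1.24 -0.85 -3.206
vertex 1.867 -0.414 -2.562
vertex 0.939 -0.061 -2.673
endloop
endfacet
facet normal -0.603 -0.695 -0.392
outer loop
vertex 1.471 -0.532 -4.124
vertex 1.24 -0.85 -3.206
vertex 0.695 -0.133 -3.638
endloop
endfacet
facet normal 0.113 -0.016 -0.994
outer loop
vertex 2.241 0.101 -4.047
vertex 1.471 -0.532 -4.124
vertex 1.313 0.454 -4.158
endloop
endfacet
facet normal 0.837 0.487 -0.248
outer loop
vertex 2.485 0.173 -3.082
vertex 2.241 0.101 -4.047
vertex 1.94 0.89 -3.514
endloop
endfacet
facet normal 0.570 0.119 0.813
outer loop
vertex 1.867 -0.414 -2.562
vertex 2.485 0.173 -3.082
vertex 1.709 0.572 -2.596
endloop
endfacet

endsolid


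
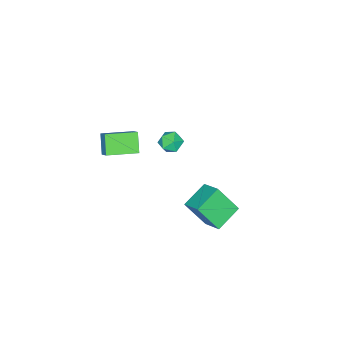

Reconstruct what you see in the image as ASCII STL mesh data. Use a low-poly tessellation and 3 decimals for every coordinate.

solid 
facet normal -0.928 0.116 0.354
outer loop
vertex -0.116 1.797 1.449
vertex 0.299 2.956 2.157
vertex -0.558 2.878 -0.062
endloop
endfacet
facet normal -0.292 -0.816 -0.499
outer loop
vertex 1.001 2.684 -0.657
vertex -0.116 1.797 1.449
vertex -0.558 2.878 -0.062
endloop
endfacet
facet normal -0.928 0.116 0.354
outer loop
vertex -0.558 2.878 -0.062
vertex 0.299 2.956 2.157
vertex -0.143 4.037 0.646
endloop
endfacet
facet normal -0.231 0.566 -0.791
outer loop
vertex -0.143 4.037 0.646
vertex 1.001 2.684 -0.657
vertex -0.558 2.878 -0.062
endloop
endfacet
facet normal 0.231 -0.566 0.791
outer loop
vertex -0.116 1.797 1.449
vertex 1.858 2.762 1.562
vertex 0.299 2.956 2.157
endloop
endfacet
facet normal -0.292 -0.816 -0.499
outer loop
vertex 1.443 1.603 0.854
vertex -0.116 1.797 1.449
vertex 1.001 2.684 -0.657
endloop
endfacet
facet normal 0.231 -0.566 0.791
outer loop
vertex 1.443 1.603 0.854
vertex 1.858 2.762 1.562
vertex -0.116 1.797 1.449
endloop
endfacet
facet normal 0.292 0.816 0.499
outer loop
vertex 0.299 2.956 2.157
vertex 1.858 2.762 1.562
vertex -0.143 4.037 0.646
endloop
endfacet
facet normal -0.231 0.566 -0.791
outer loop
vertex 1.416 3.843 0.051
vertex 1.001 2.684 -0.657
vertex -0.143 4.037 0.646
endloop
endfacet
facet normal 0.292 0.816 0.499
outer loop
vertex -0.143 4.037 0.646
vertex 1.858 2.762 1.562
vertex 1.416 3.843 0.051
endloop
endfacet
facet normal 0.928 -0.116 -0.354
outer loop
vertex 1.416 3.843 0.051
vertex 1.443 1.603 0.854
vertex 1.001 2.684 -0.657
endloop
endfacet
facet normal 0.928 -0.116 -0.354
outer loop
vertex 1.858 2.762 1.562
vertex 1.443 1.603 0.854
vertex 1.416 3.843 0.051
endloop
endfacet
facet normal 0.153 0.059 0.987
outer loop
vertex -2.295 -1.815 1.097
vertex -2.974 -2.216 1.226
vertex -2.285 -2.613 1.143
endloop
endfacet
facet normal 0.773 0.046 0.633
outer loop
vertex -2.295 -1.815 1.097
vertex -2.285 -2.613 1.143
vertex -1.851 -2.239 0.586
endloop
endfacet
facet normal 0.780 0.598 0.182
outer loop
vertex -2.295 -1.815 1.097
vertex -1.851 -2.239 0.586
vertex -2.271 -1.612 0.325
endloop
endfacet
facet normal 0.166 0.952 0.256
outer loop
vertex -2.295 -1.815 1.097
vertex -2.271 -1.612 0.325
vertex -2.965 -1.597 0.721
endloop
endfacet
facet normal -0.222 0.618 0.754
outer loop
vertex -2.295 -1.815 1.097
vertex -2.965 -1.597 0.721
vertex -2.974 -2.216 1.226
endloop
endfacet
facet normal 0.795 -0.554 0.248
outer loop
vertex -1.851 -2.239 0.586
vertex -2.285 -2.613 1.143
vertex -2.255 -2.903 0.399
endloop
endfacet
facet normal -0.209 -0.533 0.820
outer loop
vertex -2.285 -2.613 1.143
vertex -2.974 -2.216 1.226
vertex -2.949 -2.888 0.795
endloop
endfacet
facet normal -0.816 0.372 0.442
outer loop
vertex -2.974 -2.216 1.226
vertex -2.965 -1.597 0.721
vertex -3.369 -2.261 0.534
endloop
endfacet
facet normal -0.188 0.913 -0.363
outer loop
vertex -2.965 -1.597 0.721
vertex -2.271 -1.612 0.325
vertex -2.935 -1.887 -0.023
endloop
endfacet
facet normal 0.807 0.340 -0.483
outer loop
vertex -2.271 -1.612 0.325
vertex -1.851 -2.239 0.586
vertex -2.246 -2.284 -0.106
endloop
endfacet
facet normal -0.166 -0.952 -0.256
outer loop
vertex -2.925 -2.685 0.023
vertex -2.255 -2.903 0.399
vertex -2.949 -2.888 0.795
endloop
endfacet
facet normal -0.780 -0.598 -0.182
outer loop
vertex -2.925 -2.685 0.023
vertex -2.949 -2.888 0.795
vertex -3.369 -2.261 0.534
endloop
endfacet
facet normal -0.773 -0.046 -0.633
outer loop
vertex -2.925 -2.685 0.023
vertex -3.369 -2.261 0.534
vertex -2.935 -1.887 -0.023
endloop
endfacet
facet normal -0.153 -0.059 -0.987
outer loop
vertex -2.925 -2.685 0.023
vertex -2.935 -1.887 -0.023
vertex -2.246 -2.284 -0.106
endloop
endfacet
facet normal 0.222 -0.618 -0.754
outer loop
vertex -2.925 -2.685 0.023
vertex -2.246 -2.284 -0.106
vertex -2.255 -2.903 0.399
endloop
endfacet
facet normal 0.188 -0.913 0.363
outer loop
vertex -2.949 -2.888 0.795
vertex -2.255 -2.903 0.399
vertex -2.285 -2.613 1.143
endloop
endfacet
facet normal -0.807 -0.340 0.483
outer loop
vertex -3.369 -2.261 0.534
vertex -2.949 -2.888 0.795
vertex -2.974 -2.216 1.226
endloop
endfacet
facet normal -0.795 0.554 -0.248
outer loop
vertex -2.935 -1.887 -0.023
vertex -3.369 -2.261 0.534
vertex -2.965 -1.597 0.721
endloop
endfacet
facet normal 0.209 0.533 -0.820
outer loop
vertex -2.246 -2.284 -0.106
vertex -2.935 -1.887 -0.023
vertex -2.271 -1.612 0.325
endloop
endfacet
facet normal 0.816 -0.372 -0.442
outer loop
vertex -2.255 -2.903 0.399
vertex -2.246 -2.284 -0.106
vertex -1.851 -2.239 0.586
endloop
endfacet
facet normal -0.756 0.638 -0.142
outer loop
vertex -1.377 -3.921 1.58
vertex -0.978 -3.298 2.253
vertex -0.677 -3.31 0.6
endloop
endfacet
facet normal -0.398 -0.623 -0.673
outer loop
vertex 0.738 -4.502 0.867
vertex -1.377 -3.921 1.58
vertex -0.677 -3.31 0.6
endloop
endfacet
facet normal -0.757 0.638 -0.142
outer loop
vertex -0.677 -3.31 0.6
vertex -0.978 -3.298 2.253
vertex -0.279 -2.687 1.274
endloop
endfacet
facet normal 0.519 0.453 -0.725
outer loop
vertex -0.279 -2.687 1.274
vertex 0.738 -4.502 0.867
vertex -0.677 -3.31 0.6
endloop
endfacet
facet normal -0.518 -0.452 0.726
outer loop
vertex -1.377 -3.921 1.58
vertex 0.437 -4.49 2.52
vertex -0.978 -3.298 2.253
endloop
endfacet
facet normal -0.398 -0.623 -0.673
outer loop
vertex 0.039 -5.113 1.846
vertex -1.377 -3.921 1.58
vertex 0.738 -4.502 0.867
endloop
endfacet
facet normal -0.518 -0.454 0.725
outer loop
vertex 0.039 -5.113 1.846
vertex 0.437 -4.49 2.52
vertex -1.377 -3.921 1.58
endloop
endfacet
facet normal 0.398 0.623 0.673
outer loop
vertex -0.978 -3.298 2.253
vertex 0.437 -4.49 2.52
vertex -0.279 -2.687 1.274
endloop
endfacet
facet normal 0.518 0.453 -0.726
outer loop
vertex 1.137 -3.879 1.54
vertex 0.738 -4.502 0.867
vertex -0.279 -2.687 1.274
endloop
endfacet
facet normal 0.398 0.623 0.673
outer loop
vertex -0.279 -2.687 1.274
vertex 0.437 -4.49 2.52
vertex 1.137 -3.879 1.54
endloop
endfacet
facet normal 0.757 -0.638 0.142
outer loop
vertex 1.137 -3.879 1.54
vertex 0.039 -5.113 1.846
vertex 0.738 -4.502 0.867
endloop
endfacet
facet normal 0.757 -0.638 0.143
outer loop
vertex 0.437 -4.49 2.52
vertex 0.039 -5.113 1.846
vertex 1.137 -3.879 1.54
endloop
endfacet

endsolid


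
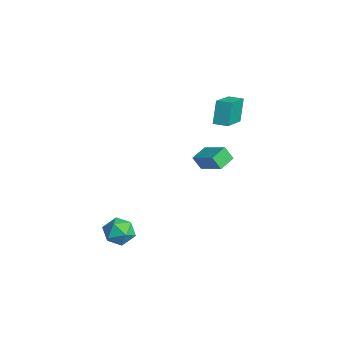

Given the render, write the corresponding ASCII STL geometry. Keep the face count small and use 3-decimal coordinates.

solid 
facet normal -0.827 -0.355 -0.437
outer loop
vertex -1.371 1.108 -0.325
vertex -1.904 2.005 -0.045
vertex -1.125 1.5 -1.109
endloop
endfacet
facet normal 0.493 -0.830 -0.260
outer loop
vertex 0.264 2.095 -0.375
vertex -1.371 1.108 -0.325
vertex -1.125 1.5 -1.109
endloop
endfacet
facet normal -0.827 -0.355 -0.437
outer loop
vertex -1.125 1.5 -1.109
vertex -1.904 2.005 -0.045
vertex -1.658 2.396 -0.828
endloop
endfacet
facet normal 0.270 0.431 -0.861
outer loop
vertex -1.658 2.396 -0.828
vertex 0.264 2.095 -0.375
vertex -1.125 1.5 -1.109
endloop
endfacet
facet normal -0.271 -0.430 0.861
outer loop
vertex -1.371 1.108 -0.325
vertex -0.515 2.6 0.689
vertex -1.904 2.005 -0.045
endloop
endfacet
facet normal 0.493 -0.830 -0.260
outer loop
vertex 0.018 1.704 0.408
vertex -1.371 1.108 -0.325
vertex 0.264 2.095 -0.375
endloop
endfacet
facet normal -0.270 -0.431 0.861
outer loop
vertex 0.018 1.704 0.408
vertex -0.515 2.6 0.689
vertex -1.371 1.108 -0.325
endloop
endfacet
facet normal -0.493 0.830 0.260
outer loop
vertex -1.904 2.005 -0.045
vertex -0.515 2.6 0.689
vertex -1.658 2.396 -0.828
endloop
endfacet
facet normal 0.270 0.430 -0.862
outer loop
vertex -0.269 2.992 -0.095
vertex 0.264 2.095 -0.375
vertex -1.658 2.396 -0.828
endloop
endfacet
facet normal -0.493 0.830 0.260
outer loop
vertex -1.658 2.396 -0.828
vertex -0.515 2.6 0.689
vertex -0.269 2.992 -0.095
endloop
endfacet
facet normal 0.827 0.355 0.437
outer loop
vertex -0.269 2.992 -0.095
vertex 0.018 1.704 0.408
vertex 0.264 2.095 -0.375
endloop
endfacet
facet normal 0.827 0.355 0.437
outer loop
vertex -0.515 2.6 0.689
vertex 0.018 1.704 0.408
vertex -0.269 2.992 -0.095
endloop
endfacet
facet normal -0.703 0.603 -0.378
outer loop
vertex -2.38 3.512 3.332
vertex -1.837 4.153 3.345
vertex -1.927 3.157 1.925
endloop
endfacet
facet normal -0.646 -0.763 -0.016
outer loop
vertex -0.423 1.867 2.735
vertex -2.38 3.512 3.332
vertex -1.927 3.157 1.925
endloop
endfacet
facet normal -0.703 0.603 -0.378
outer loop
vertex -1.927 3.157 1.925
vertex -1.837 4.153 3.345
vertex -1.384 3.798 1.938
endloop
endfacet
facet normal 0.298 -0.234 -0.926
outer loop
vertex -1.384 3.798 1.938
vertex -0.423 1.867 2.735
vertex -1.927 3.157 1.925
endloop
endfacet
facet normal -0.298 0.234 0.926
outer loop
vertex -2.38 3.512 3.332
vertex -0.333 2.863 4.155
vertex -1.837 4.153 3.345
endloop
endfacet
facet normal -0.646 -0.763 -0.016
outer loop
vertex -0.876 2.222 4.142
vertex -2.38 3.512 3.332
vertex -0.423 1.867 2.735
endloop
endfacet
facet normal -0.298 0.234 0.926
outer loop
vertex -0.876 2.222 4.142
vertex -0.333 2.863 4.155
vertex -2.38 3.512 3.332
endloop
endfacet
facet normal 0.646 0.763 0.016
outer loop
vertex -1.837 4.153 3.345
vertex -0.333 2.863 4.155
vertex -1.384 3.798 1.938
endloop
endfacet
facet normal 0.298 -0.234 -0.926
outer loop
vertex 0.12 2.508 2.748
vertex -0.423 1.867 2.735
vertex -1.384 3.798 1.938
endloop
endfacet
facet normal 0.646 0.763 0.016
outer loop
vertex -1.384 3.798 1.938
vertex -0.333 2.863 4.155
vertex 0.12 2.508 2.748
endloop
endfacet
facet normal 0.703 -0.603 0.378
outer loop
vertex 0.12 2.508 2.748
vertex -0.876 2.222 4.142
vertex -0.423 1.867 2.735
endloop
endfacet
facet normal 0.703 -0.603 0.378
outer loop
vertex -0.333 2.863 4.155
vertex -0.876 2.222 4.142
vertex 0.12 2.508 2.748
endloop
endfacet
facet normal -0.147 0.160 0.976
outer loop
vertex 0.599 -3.012 -3.108
vertex -0.192 -3.549 -3.139
vertex 0.653 -3.953 -2.946
endloop
endfacet
facet normal 0.548 0.172 0.819
outer loop
vertex 0.599 -3.012 -3.108
vertex 0.653 -3.953 -2.946
vertex 1.318 -3.521 -3.482
endloop
endfacet
facet normal 0.654 0.681 0.329
outer loop
vertex 0.599 -3.012 -3.108
vertex 1.318 -3.521 -3.482
vertex 0.883 -2.85 -4.007
endloop
endfacet
facet normal 0.024 0.983 0.185
outer loop
vertex 0.599 -3.012 -3.108
vertex 0.883 -2.85 -4.007
vertex -0.05 -2.867 -3.795
endloop
endfacet
facet normal -0.471 0.660 0.585
outer loop
vertex 0.599 -3.012 -3.108
vertex -0.05 -2.867 -3.795
vertex -0.192 -3.549 -3.139
endloop
endfacet
facet normal 0.719 -0.456 0.525
outer loop
vertex 1.318 -3.521 -3.482
vertex 0.653 -3.953 -2.946
vertex 0.97 -4.373 -3.745
endloop
endfacet
facet normal -0.406 -0.476 0.780
outer loop
vertex 0.653 -3.953 -2.946
vertex -0.192 -3.549 -3.139
vertex 0.037 -4.39 -3.533
endloop
endfacet
facet normal -0.931 0.335 0.147
outer loop
vertex -0.192 -3.549 -3.139
vertex -0.05 -2.867 -3.795
vertex -0.398 -3.719 -4.058
endloop
endfacet
facet normal -0.129 0.856 -0.501
outer loop
vertex -0.05 -2.867 -3.795
vertex 0.883 -2.85 -4.007
vertex 0.267 -3.287 -4.594
endloop
endfacet
facet normal 0.891 0.368 -0.268
outer loop
vertex 0.883 -2.85 -4.007
vertex 1.318 -3.521 -3.482
vertex 1.112 -3.691 -4.401
endloop
endfacet
facet normal -0.024 -0.983 -0.185
outer loop
vertex 0.321 -4.228 -4.432
vertex 0.97 -4.373 -3.745
vertex 0.037 -4.39 -3.533
endloop
endfacet
facet normal -0.654 -0.681 -0.329
outer loop
vertex 0.321 -4.228 -4.432
vertex 0.037 -4.39 -3.533
vertex -0.398 -3.719 -4.058
endloop
endfacet
facet normal -0.548 -0.172 -0.819
outer loop
vertex 0.321 -4.228 -4.432
vertex -0.398 -3.719 -4.058
vertex 0.267 -3.287 -4.594
endloop
endfacet
facet normal 0.147 -0.160 -0.976
outer loop
vertex 0.321 -4.228 -4.432
vertex 0.267 -3.287 -4.594
vertex 1.112 -3.691 -4.401
endloop
endfacet
facet normal 0.471 -0.660 -0.585
outer loop
vertex 0.321 -4.228 -4.432
vertex 1.112 -3.691 -4.401
vertex 0.97 -4.373 -3.745
endloop
endfacet
facet normal 0.129 -0.856 0.501
outer loop
vertex 0.037 -4.39 -3.533
vertex 0.97 -4.373 -3.745
vertex 0.653 -3.953 -2.946
endloop
endfacet
facet normal -0.891 -0.368 0.268
outer loop
vertex -0.398 -3.719 -4.058
vertex 0.037 -4.39 -3.533
vertex -0.192 -3.549 -3.139
endloop
endfacet
facet normal -0.719 0.456 -0.525
outer loop
vertex 0.267 -3.287 -4.594
vertex -0.398 -3.719 -4.058
vertex -0.05 -2.867 -3.795
endloop
endfacet
facet normal 0.406 0.476 -0.780
outer loop
vertex 1.112 -3.691 -4.401
vertex 0.267 -3.287 -4.594
vertex 0.883 -2.85 -4.007
endloop
endfacet
facet normal 0.931 -0.335 -0.147
outer loop
vertex 0.97 -4.373 -3.745
vertex 1.112 -3.691 -4.401
vertex 1.318 -3.521 -3.482
endloop
endfacet

endsolid
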